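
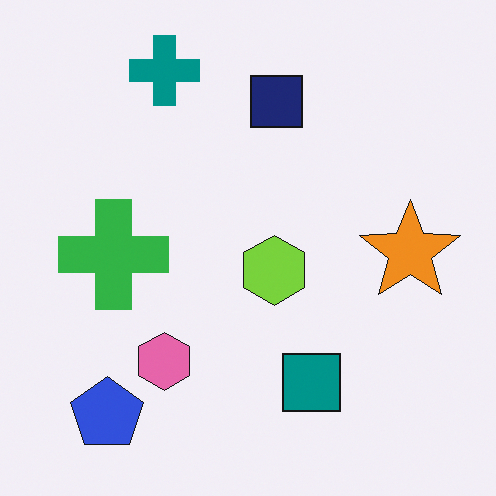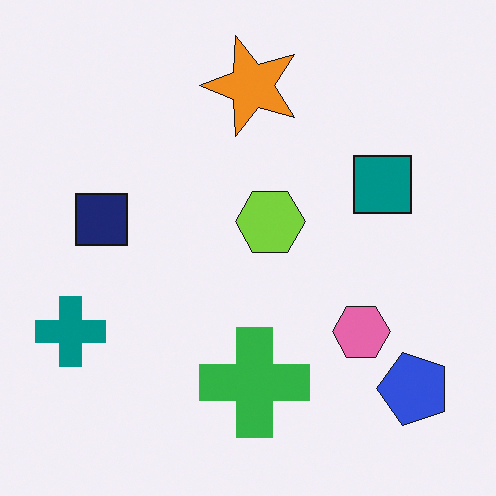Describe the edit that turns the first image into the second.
Rotated 90° counter-clockwise.

The blue pentagon sits in the bottom-left of the first image and the bottom-right of the second — consistent with a whole-image 90° counter-clockwise rotation.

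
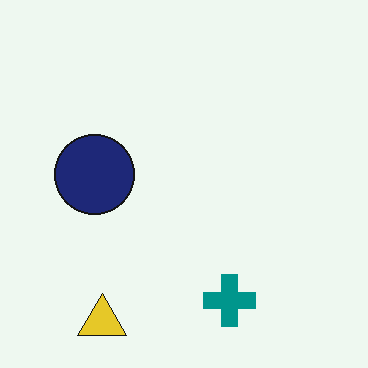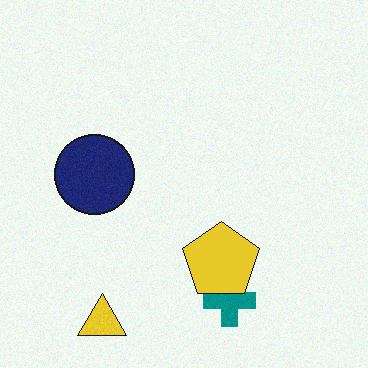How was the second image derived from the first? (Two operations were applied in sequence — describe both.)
Degraded with a light layer of grain, then overlaid with an additional yellow pentagon.

Random speckle covers the whole image, including the flat background. A yellow pentagon appears in the second image that is absent from the first.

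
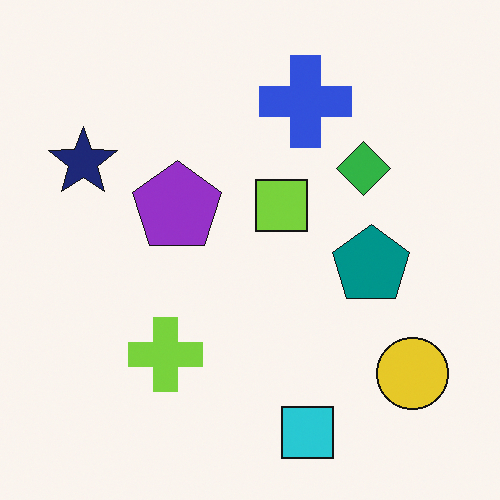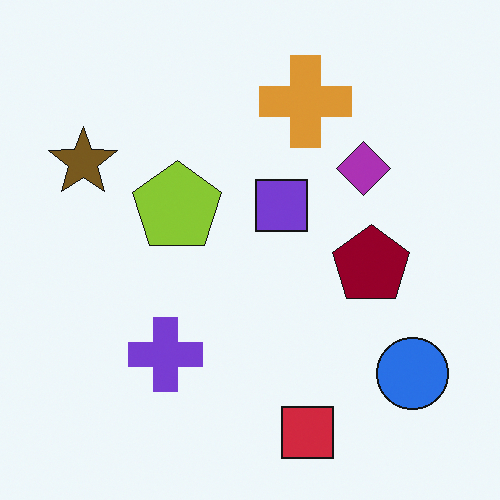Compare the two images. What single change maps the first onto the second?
The second image is the first hue-shifted by a large amount.

Every shape's color has rotated by the same amount around the hue wheel — a uniform hue shift.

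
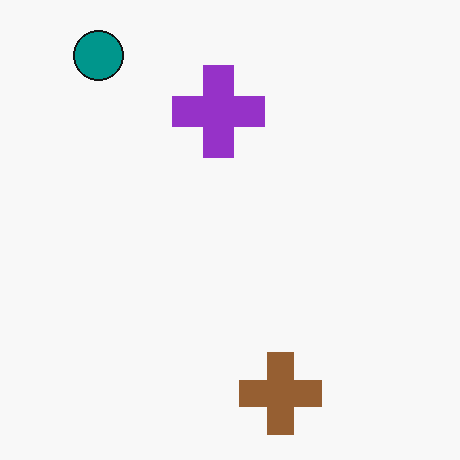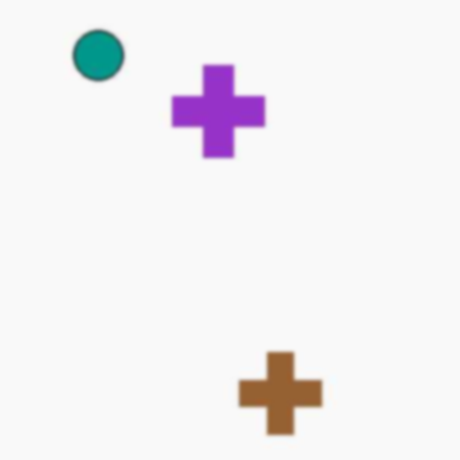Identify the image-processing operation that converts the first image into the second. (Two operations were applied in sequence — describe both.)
This is the original image given moderate JPEG compression, then given a subtle gaussian blur.

Blocky 8×8 compression artifacts appear around shape edges and the flat background shows ringing — characteristic JPEG degradation. Shape edges and outlines are uniformly softened across the whole image.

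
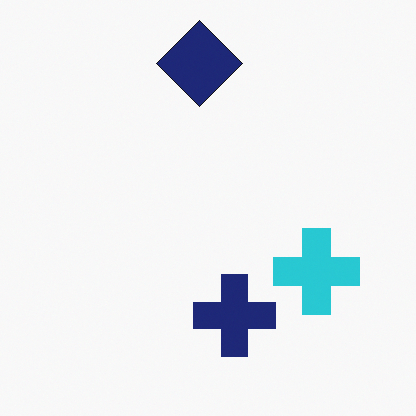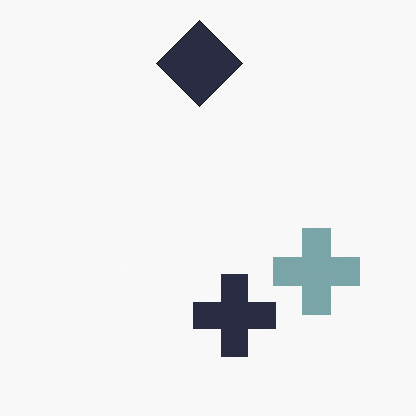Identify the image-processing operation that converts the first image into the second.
It was heavily desaturated.

All colors are more muted and greyish — a global saturation change.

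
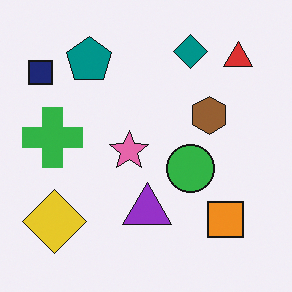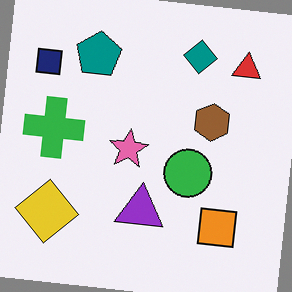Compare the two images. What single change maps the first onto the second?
This is the original image rotated clockwise by a slight angle.

Every shape is tilted by the same angle and the image corners show triangular fill wedges — a whole-image rotation by a non-right angle.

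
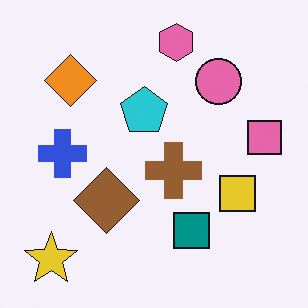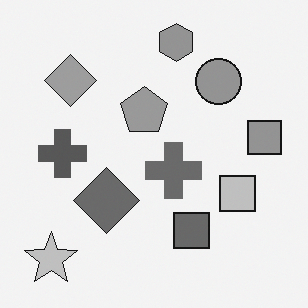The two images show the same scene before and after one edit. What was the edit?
The second image is the first converted to grayscale.

All color is removed — every shape is now a shade of grey.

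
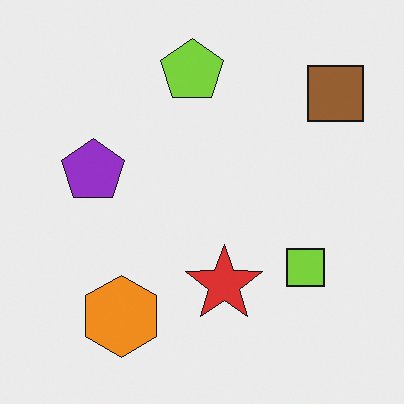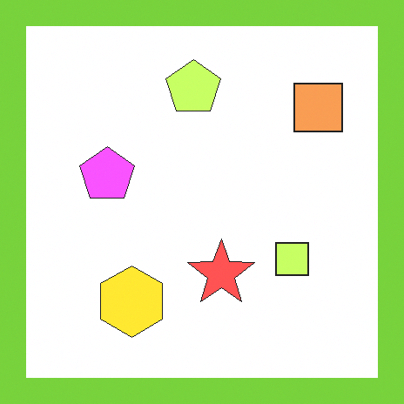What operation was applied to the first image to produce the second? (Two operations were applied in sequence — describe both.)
The image was noticeably brightened, then framed with a lime border.

Every pixel — background and shapes alike — is uniformly brightened. A solid lime frame runs around the edge of the second image, with the content slightly shrunk inside it.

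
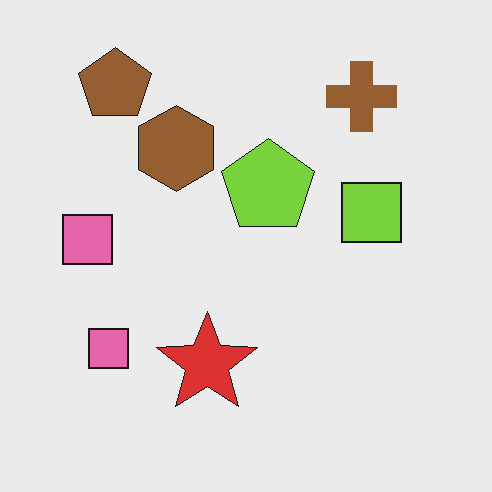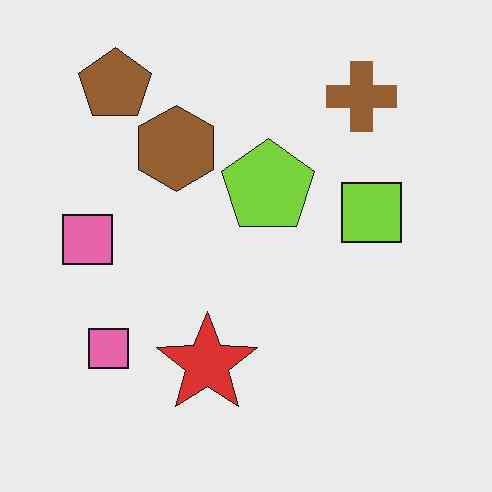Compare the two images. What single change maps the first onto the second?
The second image is the first given moderate JPEG compression.

Blocky 8×8 compression artifacts appear around shape edges and the flat background shows ringing — characteristic JPEG degradation.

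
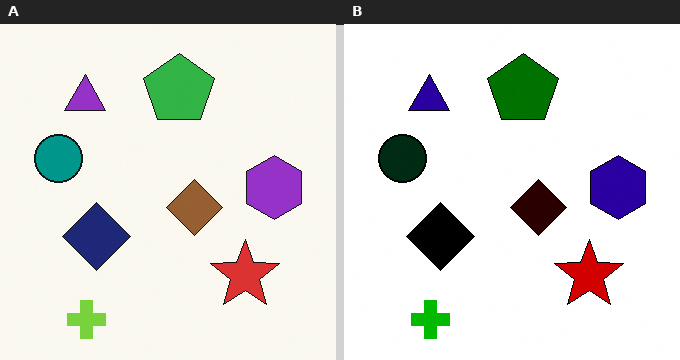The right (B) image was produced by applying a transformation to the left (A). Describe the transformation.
The transformation is: boosted in contrast.

Tones are pushed away from mid-grey across the whole image — a global contrast change.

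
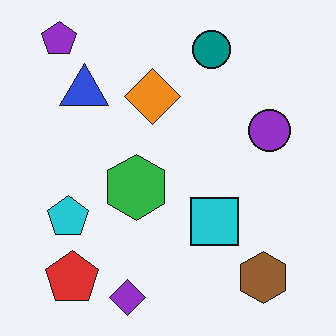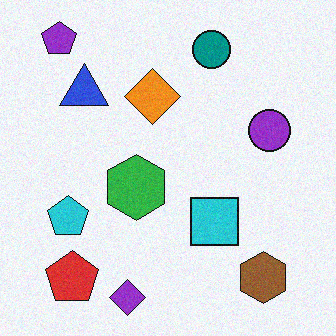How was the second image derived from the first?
Degraded with a light layer of grain.

Random speckle covers the whole image, including the flat background.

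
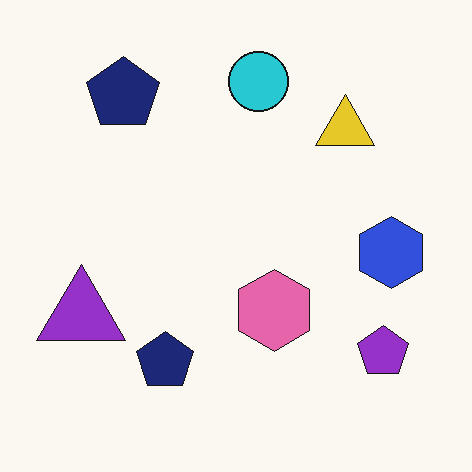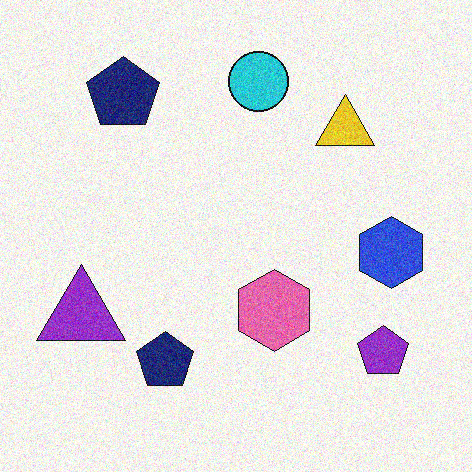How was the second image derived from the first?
It was degraded with visible gaussian noise.

Random speckle covers the whole image, including the flat background.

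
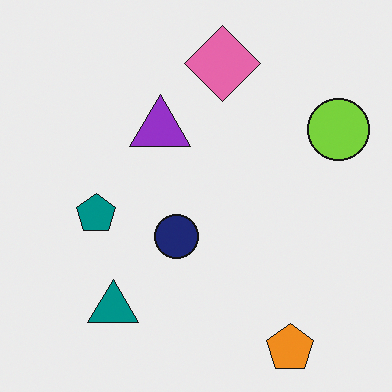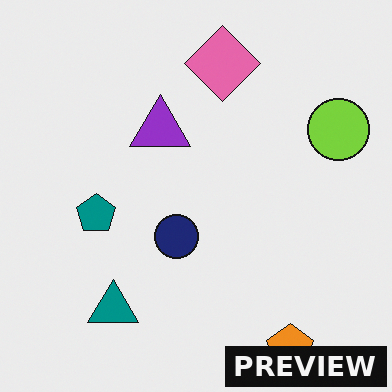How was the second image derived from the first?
It was watermarked with the text "PREVIEW" in the lower-right corner.

A dark label reading "PREVIEW" appears in the lower-right corner.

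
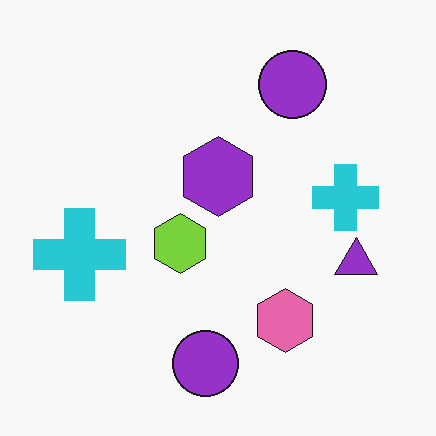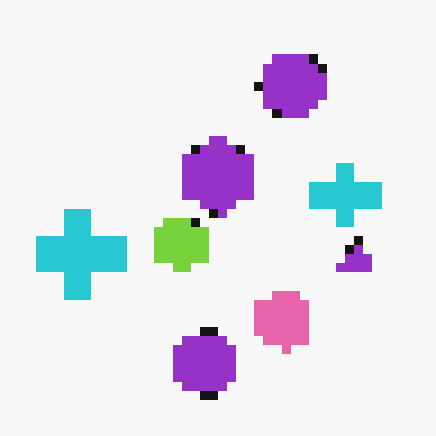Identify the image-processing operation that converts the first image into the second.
The image was coarsely pixelated.

Shapes are reduced to large square blocks; fine edges and outlines are lost — a downscale-then-upscale (mosaic) effect.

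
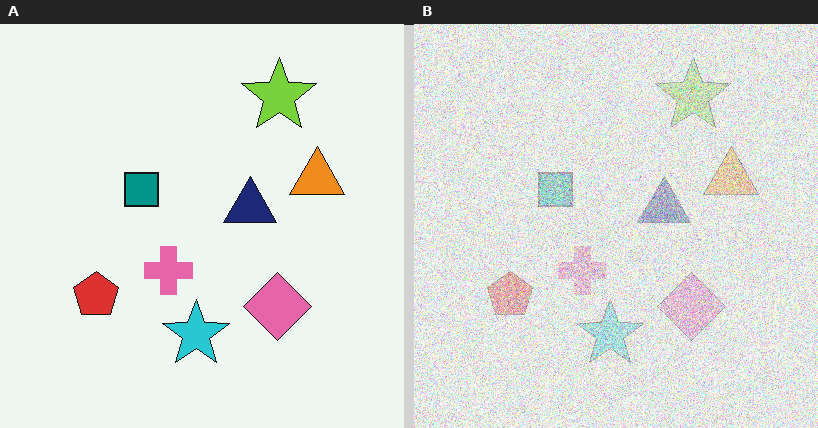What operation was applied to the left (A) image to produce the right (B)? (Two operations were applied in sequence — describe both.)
This is the original image given much lower contrast, then degraded with a thick layer of grain.

Tones are pushed toward mid-grey across the whole image — a global contrast change. Random speckle covers the whole image, including the flat background.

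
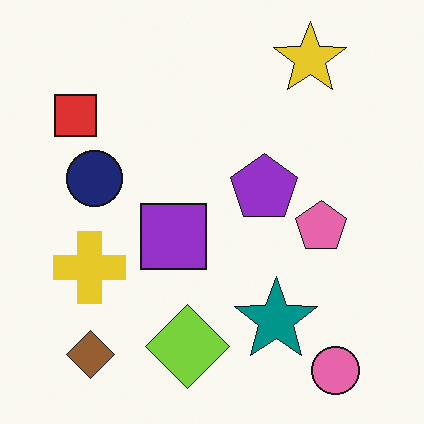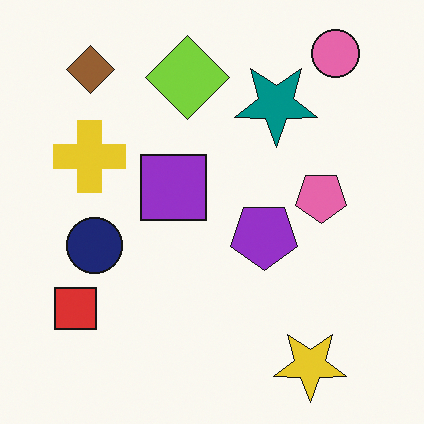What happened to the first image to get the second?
Flipped vertically (top ↔ bottom).

The pink circle is in the bottom-right of the first image and the top-right of the second — shapes on opposite sides of the horizontal midline have swapped in a mirror flip.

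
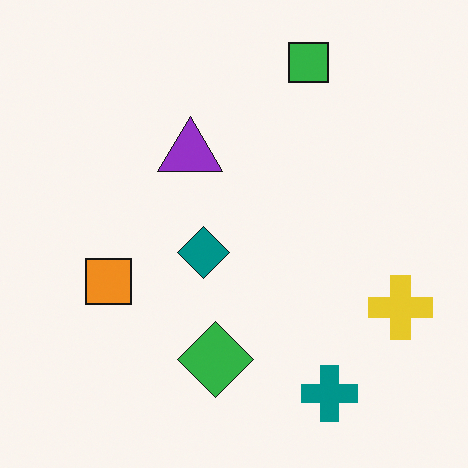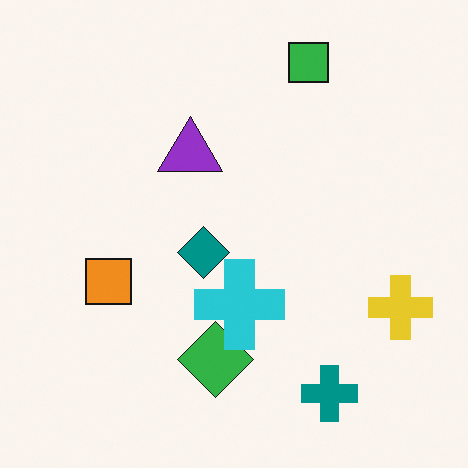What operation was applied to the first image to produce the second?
The image was overlaid with an additional cyan cross.

A cyan cross appears in the second image that is absent from the first.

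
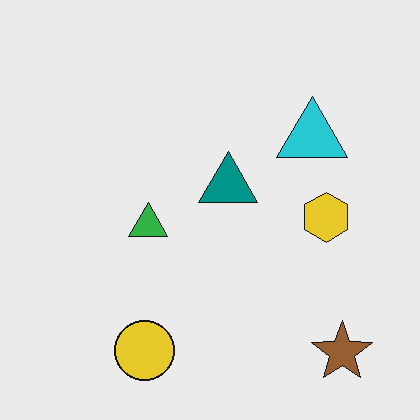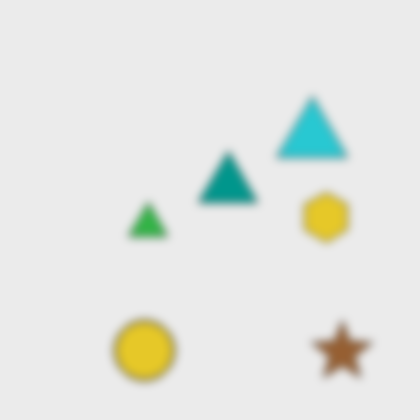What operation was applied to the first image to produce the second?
This is the original image noticeably gaussian-blurred.

Shape edges and outlines are uniformly softened across the whole image.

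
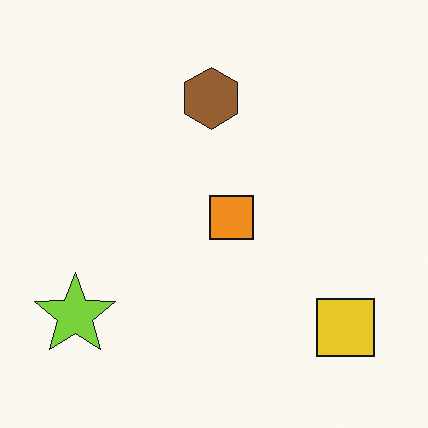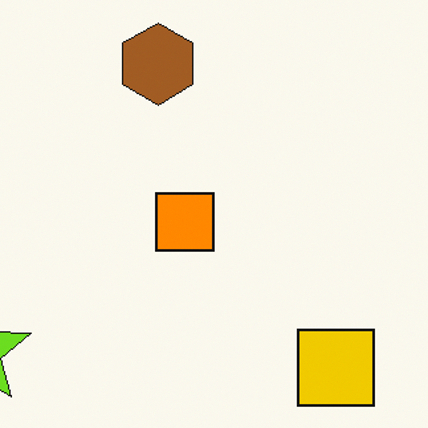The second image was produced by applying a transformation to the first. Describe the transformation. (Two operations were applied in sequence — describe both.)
The image was slightly oversaturated, then cropped slightly and scaled back up.

All colors are more vivid — a global saturation change. The visible shapes are larger and the field of view is narrower; shapes near the original edges may be partly or wholly outside the frame — a crop-and-rescale.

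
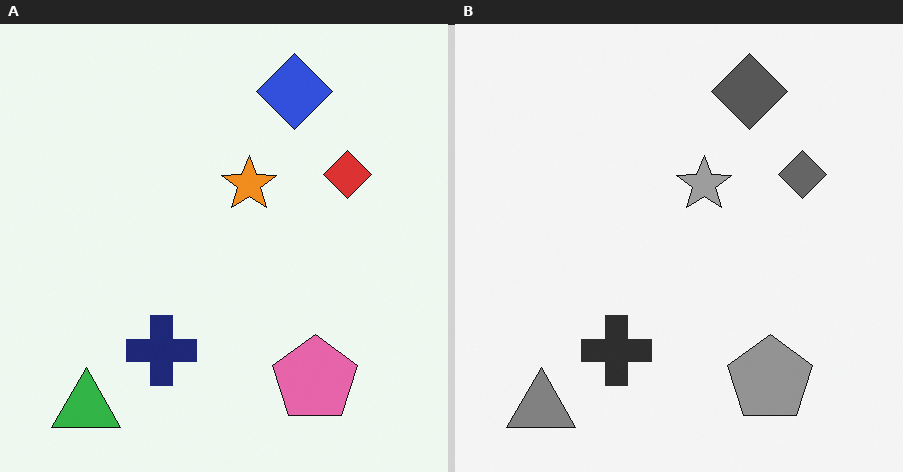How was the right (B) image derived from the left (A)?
This is the original image converted to grayscale.

All color is removed — every shape is now a shade of grey.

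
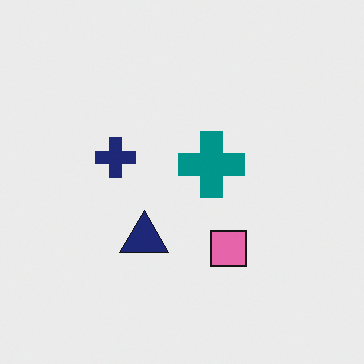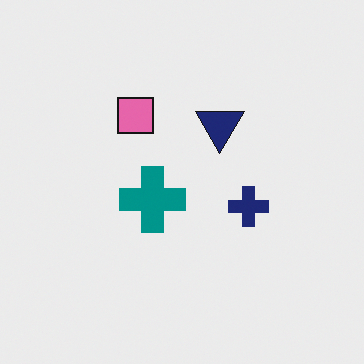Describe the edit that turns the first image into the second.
This is the original image rotated 180°.

The pink square sits in the bottom of the first image and the top of the second — consistent with a whole-image 180° rotation.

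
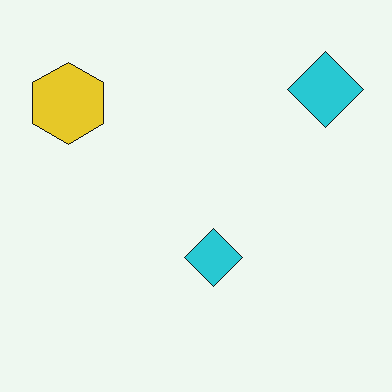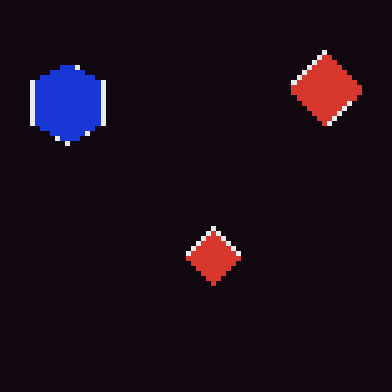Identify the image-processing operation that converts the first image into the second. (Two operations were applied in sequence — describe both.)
This is the original image lightly pixelated (a mild mosaic effect), then color-inverted (negative).

Shapes are reduced to large square blocks; fine edges and outlines are lost — a downscale-then-upscale (mosaic) effect. The light background has become dark and every shape's color is its complement — a photographic negative.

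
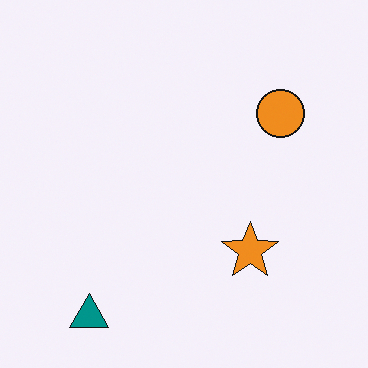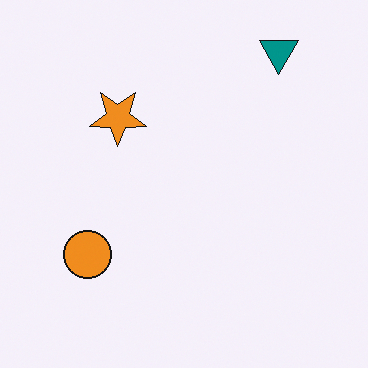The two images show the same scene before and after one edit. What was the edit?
This is the original image rotated 180°.

The teal triangle sits in the bottom-left of the first image and the top-right of the second — consistent with a whole-image 180° rotation.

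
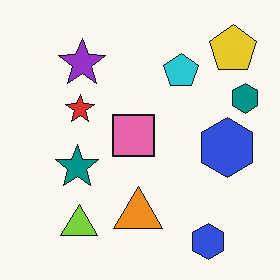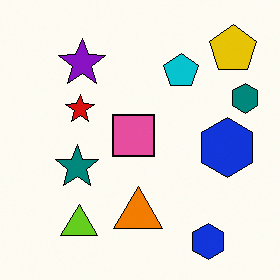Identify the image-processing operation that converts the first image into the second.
The second image is the first given slightly increased contrast.

Tones are pushed away from mid-grey across the whole image — a global contrast change.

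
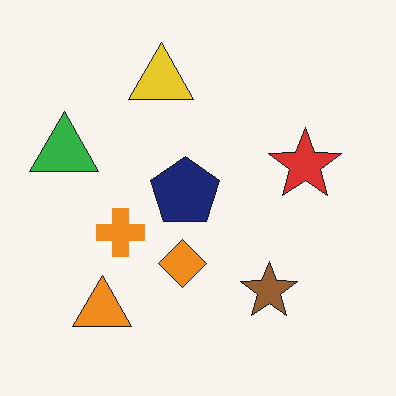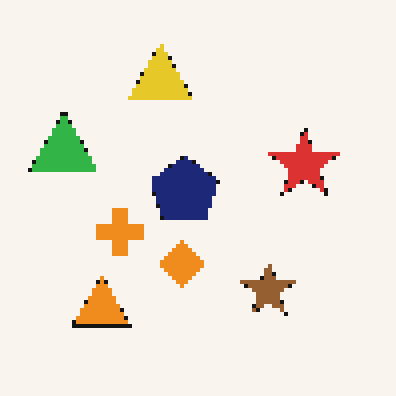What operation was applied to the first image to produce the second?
It was lightly pixelated (a mild mosaic effect).

Shapes are reduced to large square blocks; fine edges and outlines are lost — a downscale-then-upscale (mosaic) effect.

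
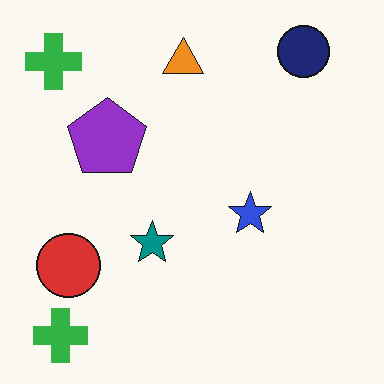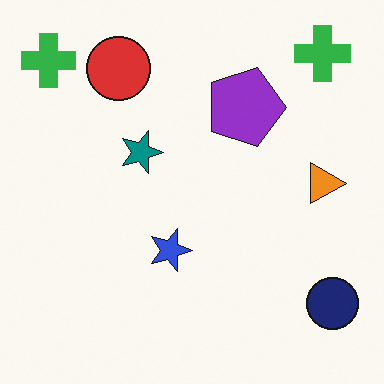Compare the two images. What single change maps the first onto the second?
The second image is the first rotated 90° clockwise.

The navy circle sits in the top-right of the first image and the bottom-right of the second — consistent with a whole-image 90° clockwise rotation.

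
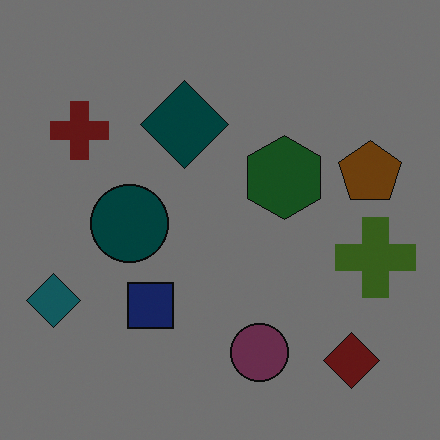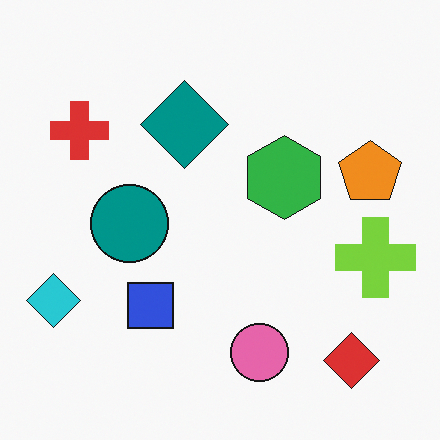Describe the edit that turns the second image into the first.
This is the original image noticeably darkened.

Every pixel — background and shapes alike — is uniformly darkened.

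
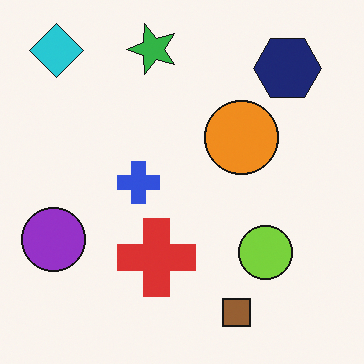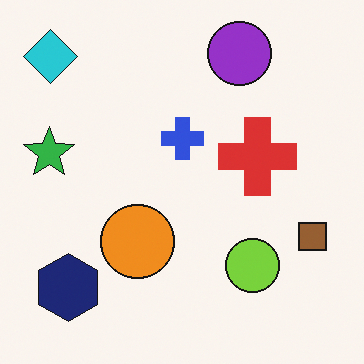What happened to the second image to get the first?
The image was transposed (reflected across the top-left ↔ bottom-right diagonal).

Shapes have swapped their row and column positions — what was in the top-right is now in the bottom-left — a diagonal reflection.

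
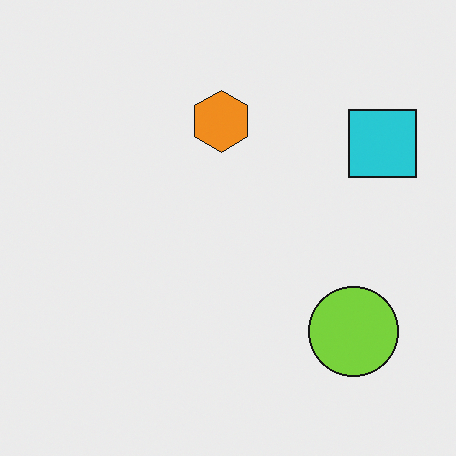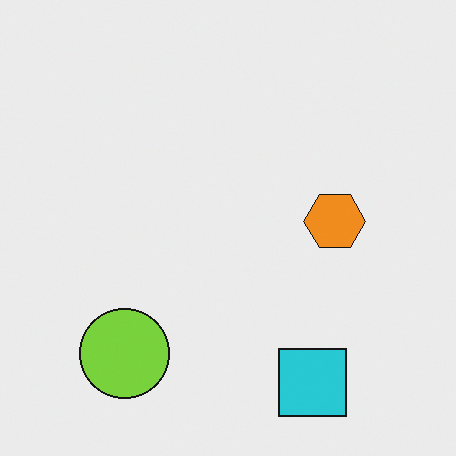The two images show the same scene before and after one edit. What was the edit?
The second image is the first rotated 90° clockwise.

The cyan square sits in the top-right of the first image and the bottom-right of the second — consistent with a whole-image 90° clockwise rotation.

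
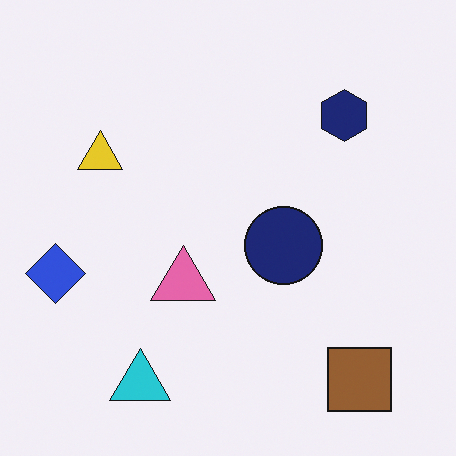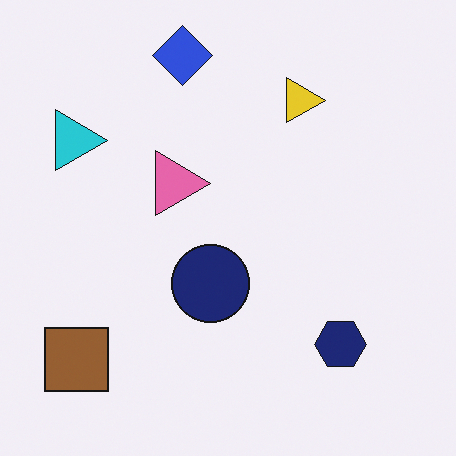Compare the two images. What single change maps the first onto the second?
This is the original image rotated 90° clockwise.

The brown square sits in the bottom-right of the first image and the bottom-left of the second — consistent with a whole-image 90° clockwise rotation.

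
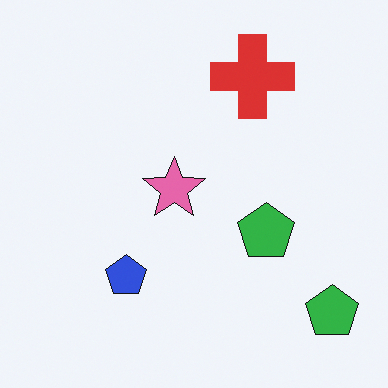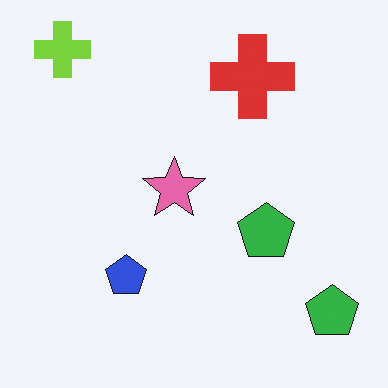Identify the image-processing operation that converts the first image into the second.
The transformation is: overlaid with an additional lime cross.

A lime cross appears in the second image that is absent from the first.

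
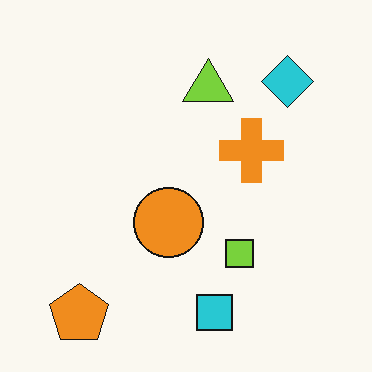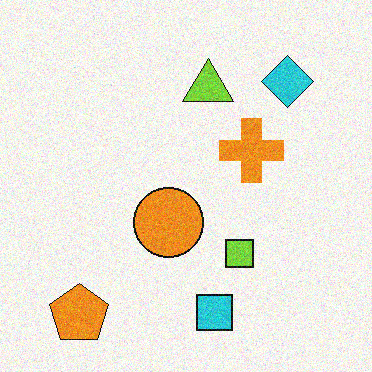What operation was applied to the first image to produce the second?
It was degraded with visible gaussian noise.

Random speckle covers the whole image, including the flat background.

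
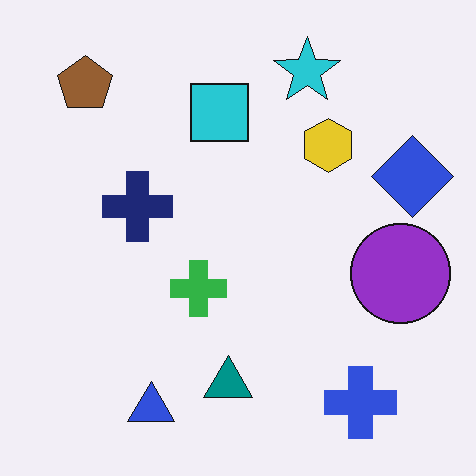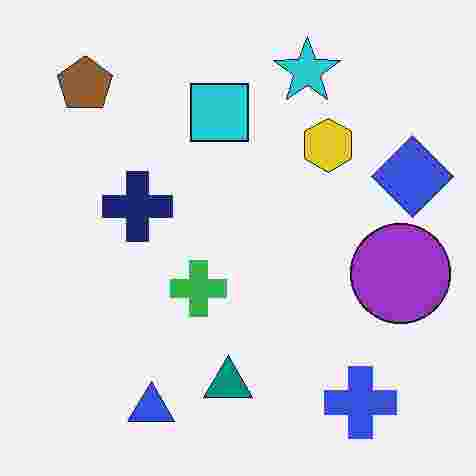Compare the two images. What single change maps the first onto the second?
This is the original image degraded with heavy JPEG compression.

Blocky 8×8 compression artifacts appear around shape edges and the flat background shows ringing — characteristic JPEG degradation.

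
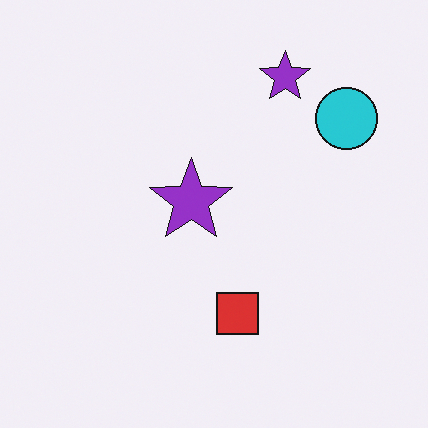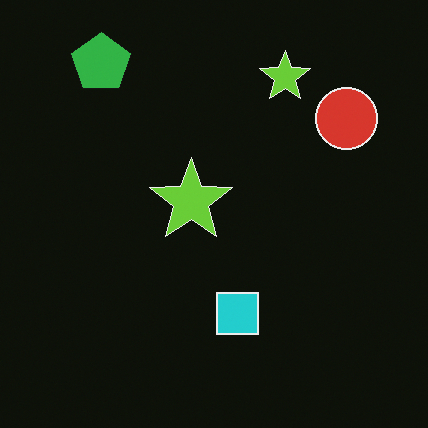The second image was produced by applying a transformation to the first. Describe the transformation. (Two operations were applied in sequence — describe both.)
This is the original image color-inverted (negative), then overlaid with an additional green pentagon.

The light background has become dark and every shape's color is its complement — a photographic negative. A green pentagon appears in the second image that is absent from the first.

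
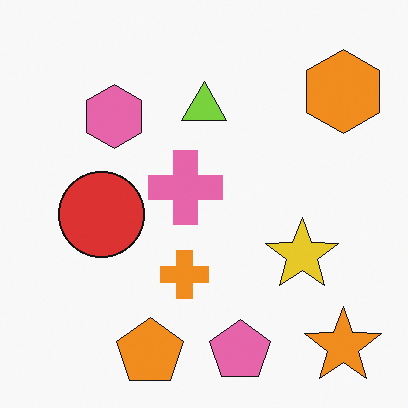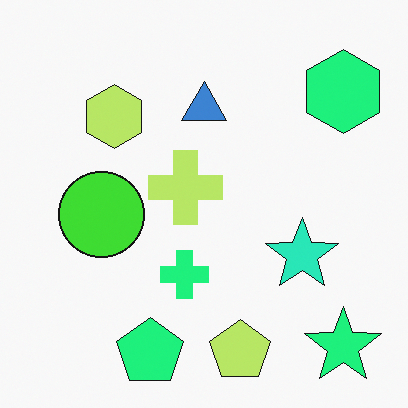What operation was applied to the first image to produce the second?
The second image is the first hue-shifted noticeably.

Every shape's color has rotated by the same amount around the hue wheel — a uniform hue shift.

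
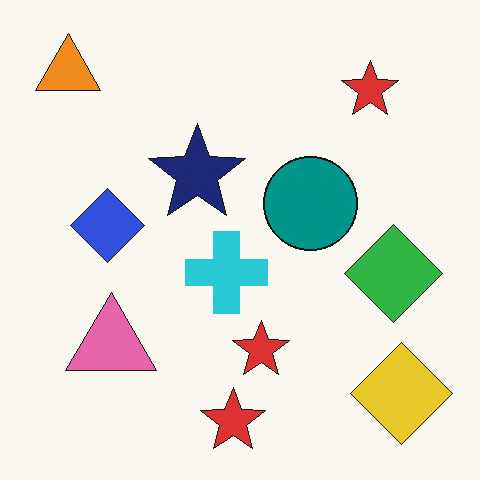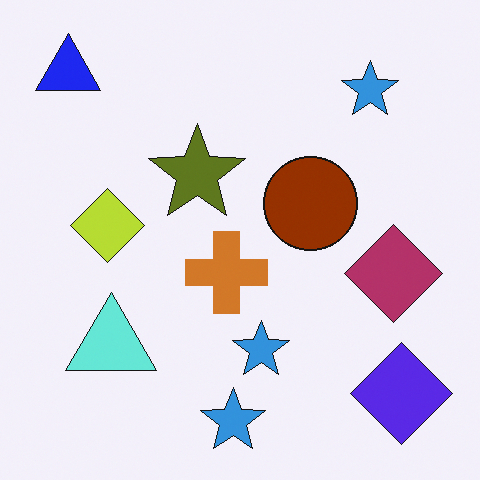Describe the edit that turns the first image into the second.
The image was hue-shifted by a large amount.

Every shape's color has rotated by the same amount around the hue wheel — a uniform hue shift.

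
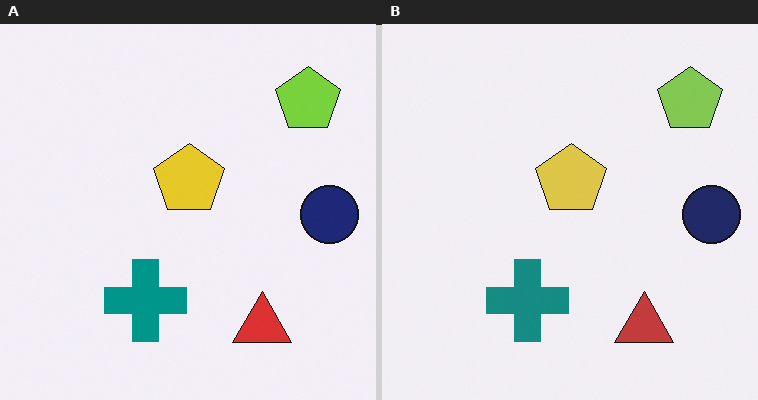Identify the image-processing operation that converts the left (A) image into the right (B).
The image was slightly desaturated.

All colors are more muted and greyish — a global saturation change.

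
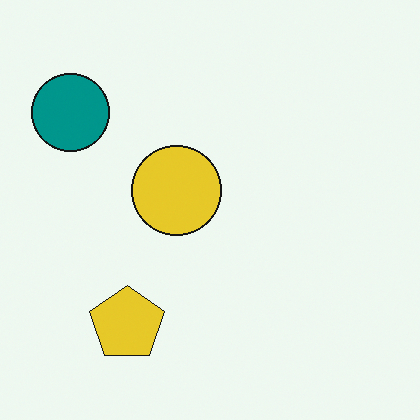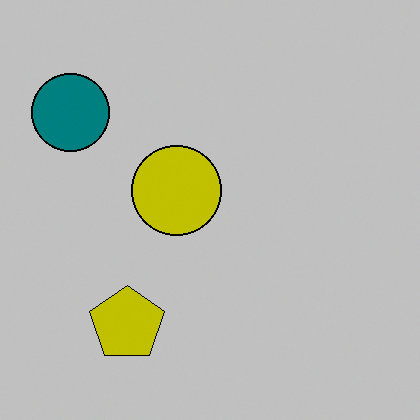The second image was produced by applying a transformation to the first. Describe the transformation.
The transformation is: aggressively posterized.

Each flat color has snapped to a coarser quantized level — most visibly, the near-white background has dropped to a flat grey.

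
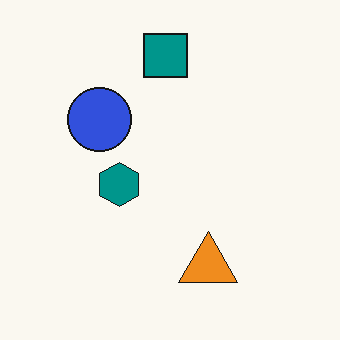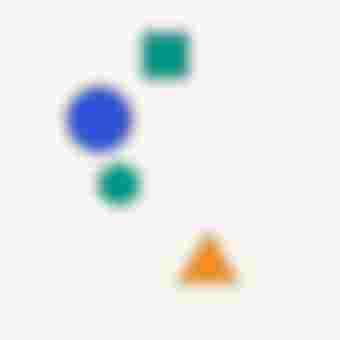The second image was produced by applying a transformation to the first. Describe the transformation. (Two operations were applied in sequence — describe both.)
It was heavily blurred, then degraded with heavy JPEG compression.

Shape edges and outlines are uniformly softened across the whole image. Blocky 8×8 compression artifacts appear around shape edges and the flat background shows ringing — characteristic JPEG degradation.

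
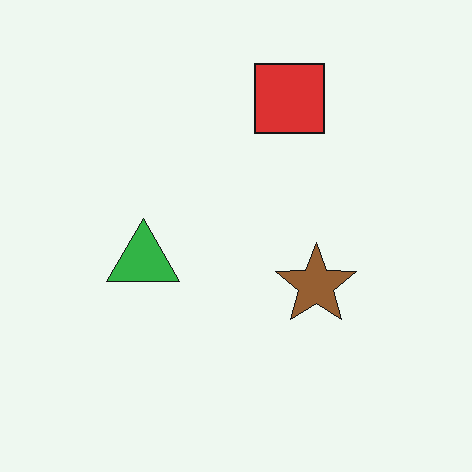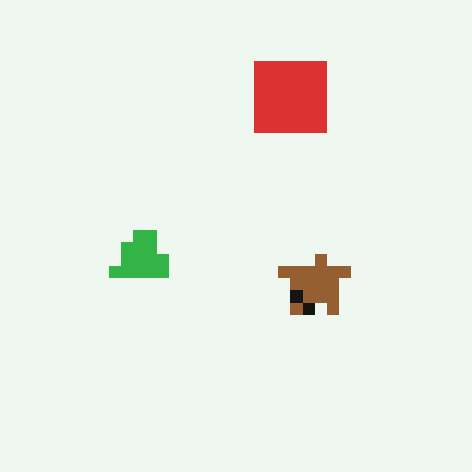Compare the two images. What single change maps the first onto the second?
Coarsely pixelated.

Shapes are reduced to large square blocks; fine edges and outlines are lost — a downscale-then-upscale (mosaic) effect.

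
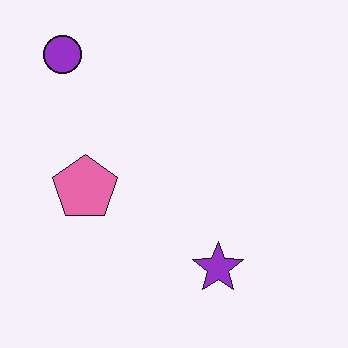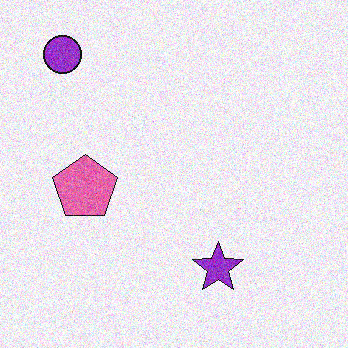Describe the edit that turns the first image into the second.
Degraded with visible gaussian noise.

Random speckle covers the whole image, including the flat background.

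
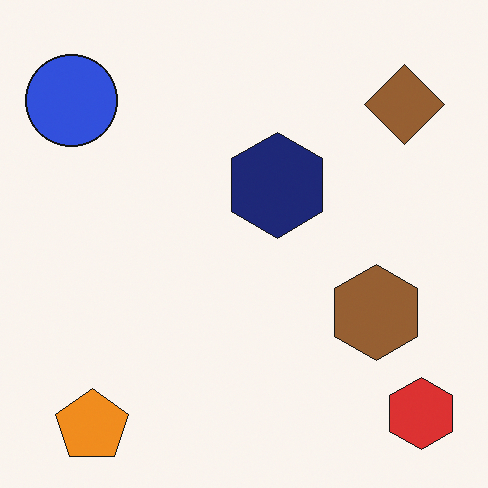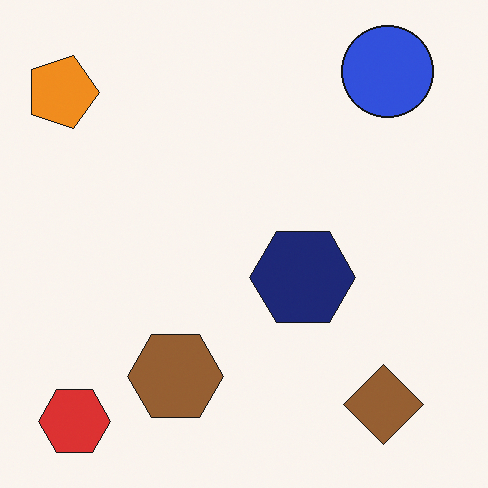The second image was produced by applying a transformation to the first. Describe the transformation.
This is the original image rotated 90° clockwise.

The red hexagon sits in the bottom-right of the first image and the bottom-left of the second — consistent with a whole-image 90° clockwise rotation.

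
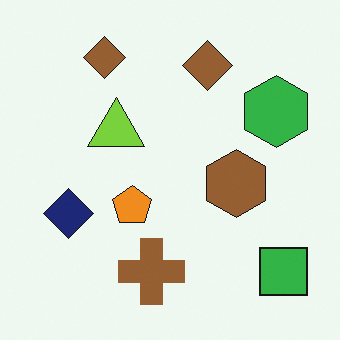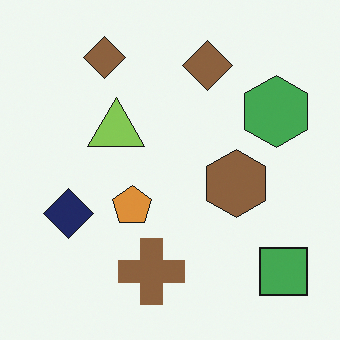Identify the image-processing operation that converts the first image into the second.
Slightly desaturated.

All colors are more muted and greyish — a global saturation change.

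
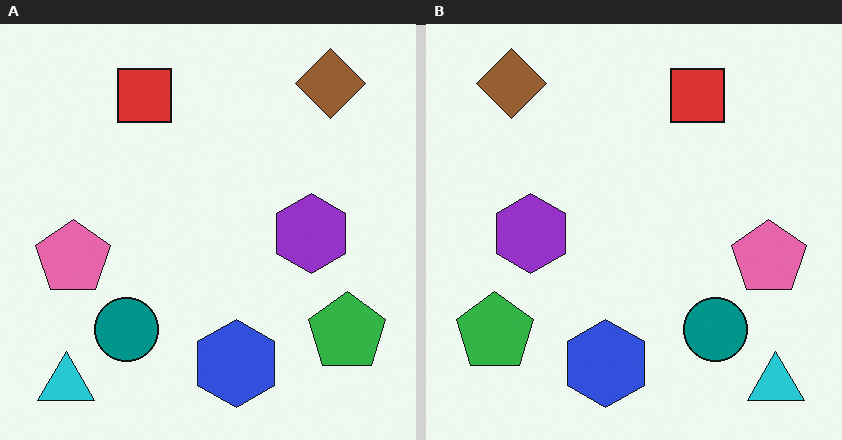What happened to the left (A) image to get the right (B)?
It was flipped horizontally (left ↔ right).

The cyan triangle is in the bottom-left of the left (A) image and the bottom-right of the right (B) — shapes on opposite sides of the vertical midline have swapped in a mirror flip.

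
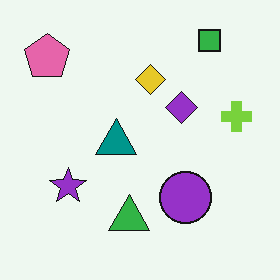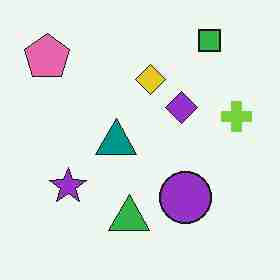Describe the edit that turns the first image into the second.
It was heavily JPEG-compressed with obvious blocking artifacts.

Blocky 8×8 compression artifacts appear around shape edges and the flat background shows ringing — characteristic JPEG degradation.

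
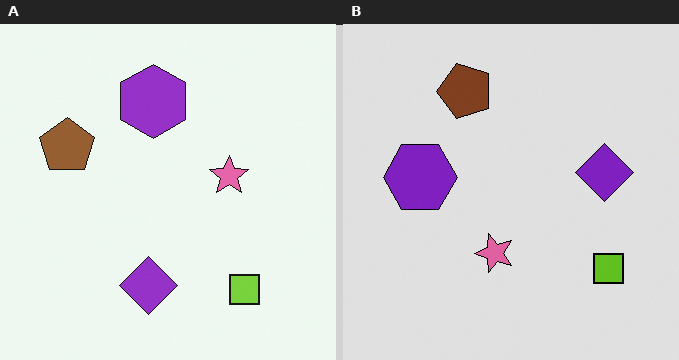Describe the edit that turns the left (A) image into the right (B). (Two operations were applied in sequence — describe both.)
The transformation is: transposed (reflected across the top-left ↔ bottom-right diagonal), then posterized to a reduced palette.

Shapes have swapped their row and column positions — what was in the top-right is now in the bottom-left — a diagonal reflection. Each flat color has snapped to a coarser quantized level — most visibly, the near-white background has dropped to a flat grey.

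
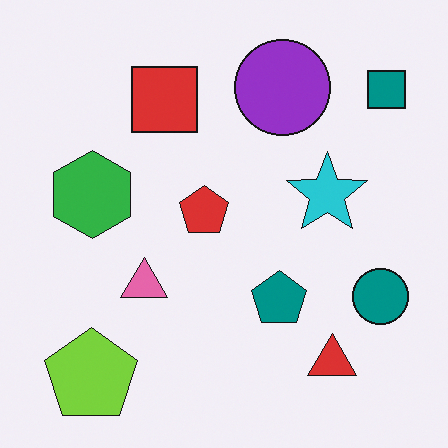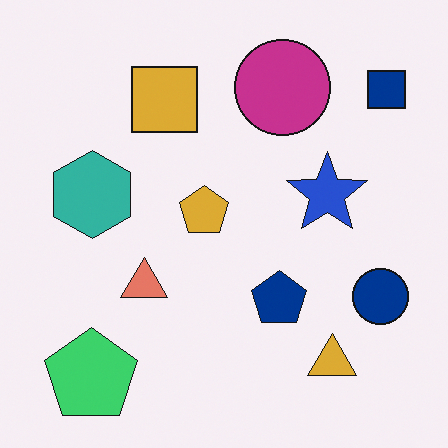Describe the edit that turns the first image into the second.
It was hue-shifted by a small amount.

Every shape's color has rotated by the same amount around the hue wheel — a uniform hue shift.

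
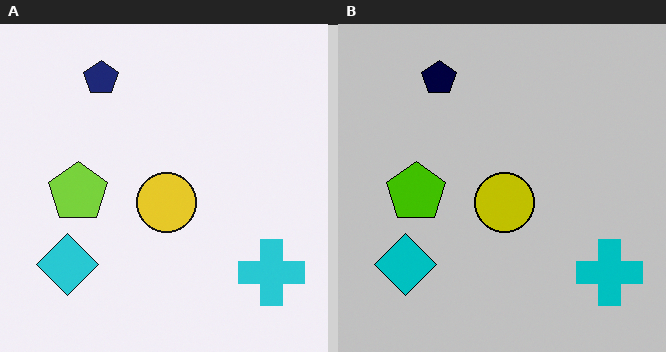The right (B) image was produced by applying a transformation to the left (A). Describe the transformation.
This is the original image heavily posterized to just a handful of flat colors.

Each flat color has snapped to a coarser quantized level — most visibly, the near-white background has dropped to a flat grey.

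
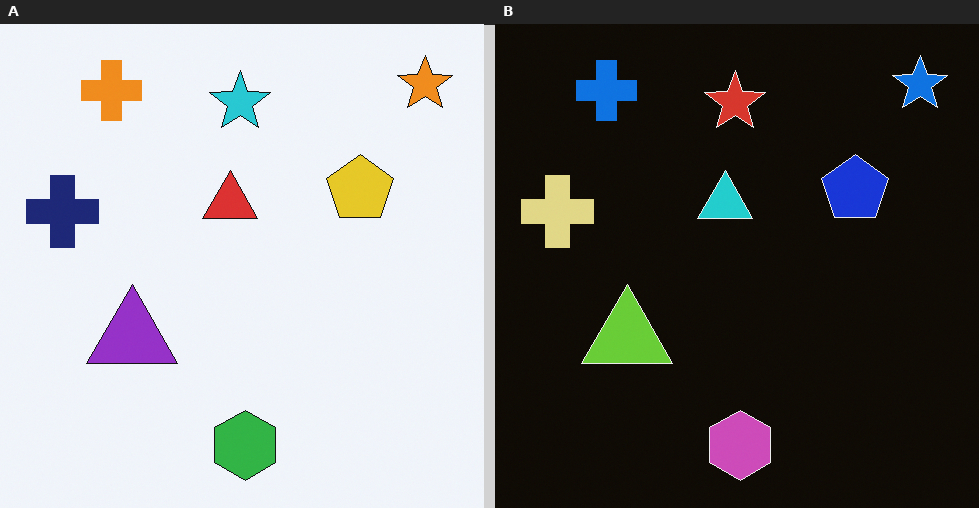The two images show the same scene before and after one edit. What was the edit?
The right (B) image is the left (A) color-inverted (negative).

The light background has become dark and every shape's color is its complement — a photographic negative.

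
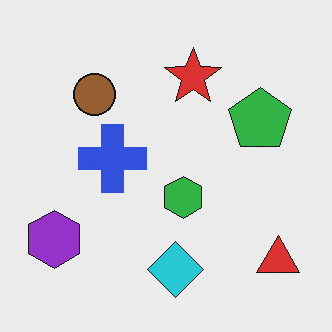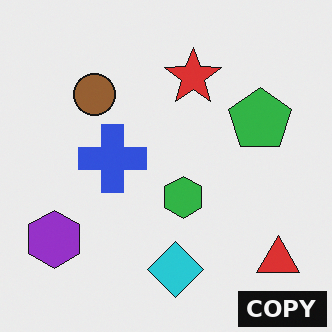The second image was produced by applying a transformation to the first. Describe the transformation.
It was watermarked with the text "COPY" in the lower-right corner.

A dark label reading "COPY" appears in the lower-right corner.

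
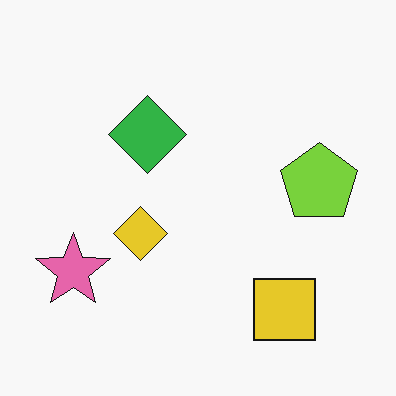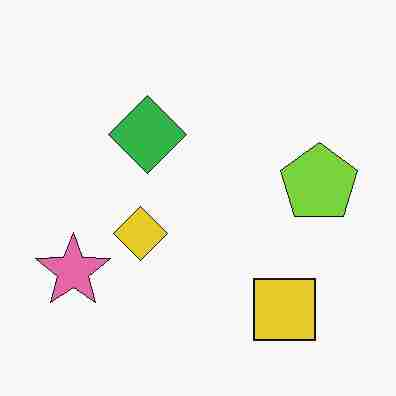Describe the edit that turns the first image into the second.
This is the original image degraded with heavy JPEG compression.

Blocky 8×8 compression artifacts appear around shape edges and the flat background shows ringing — characteristic JPEG degradation.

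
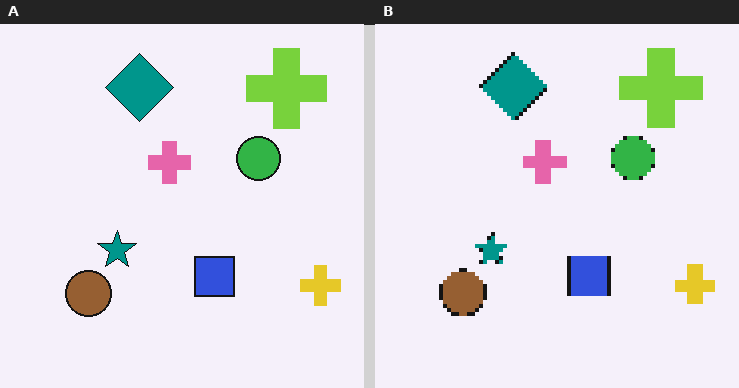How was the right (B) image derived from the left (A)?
The transformation is: lightly pixelated (a mild mosaic effect).

Shapes are reduced to large square blocks; fine edges and outlines are lost — a downscale-then-upscale (mosaic) effect.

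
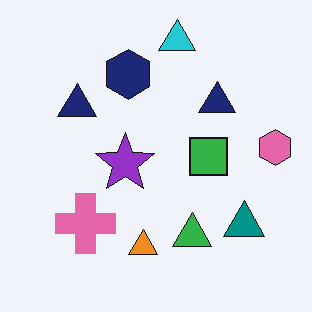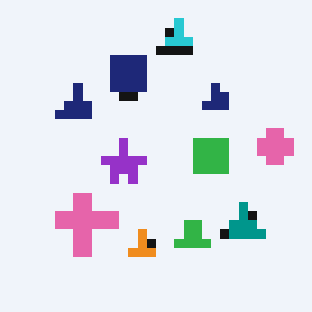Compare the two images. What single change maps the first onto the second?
Coarsely pixelated.

Shapes are reduced to large square blocks; fine edges and outlines are lost — a downscale-then-upscale (mosaic) effect.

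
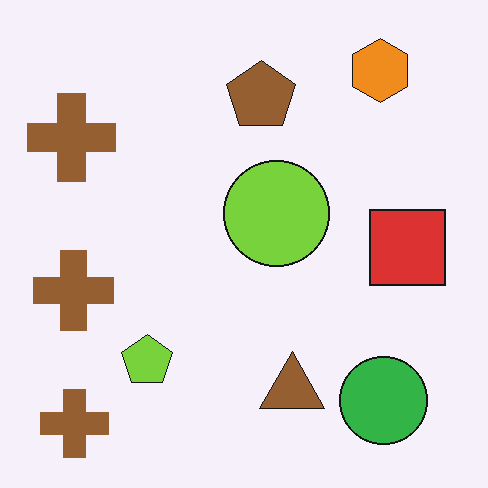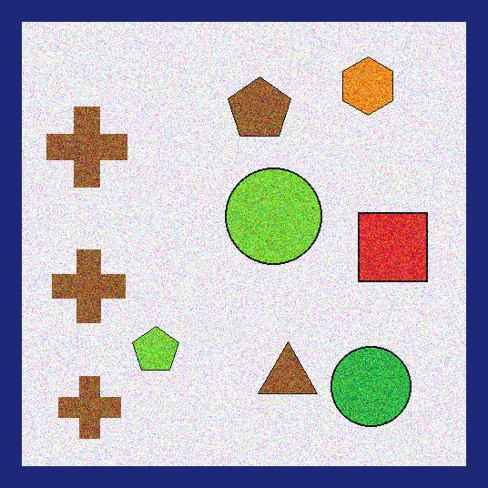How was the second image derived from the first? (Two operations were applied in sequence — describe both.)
The image was degraded with strong gaussian noise, then framed with a navy border.

Random speckle covers the whole image, including the flat background. A solid navy frame runs around the edge of the second image, with the content slightly shrunk inside it.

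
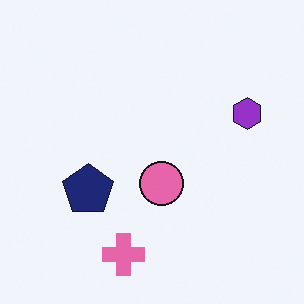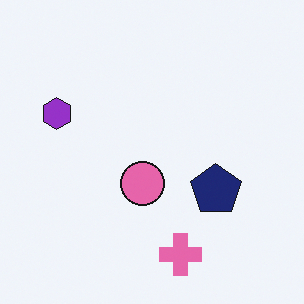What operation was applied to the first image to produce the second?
This is the original image flipped horizontally (left ↔ right).

The purple hexagon is in the right of the first image and the left of the second — shapes on opposite sides of the vertical midline have swapped in a mirror flip.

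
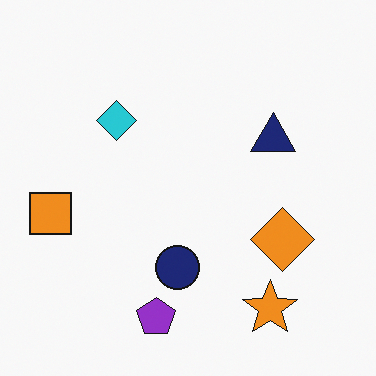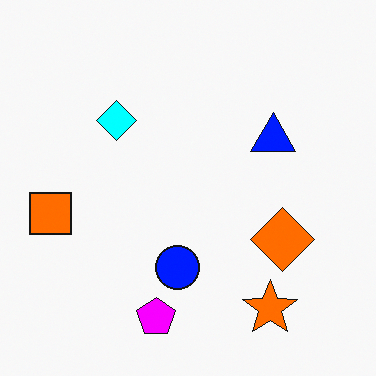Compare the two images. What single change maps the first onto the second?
The image was made much more vivid (saturation change).

All colors are more vivid — a global saturation change.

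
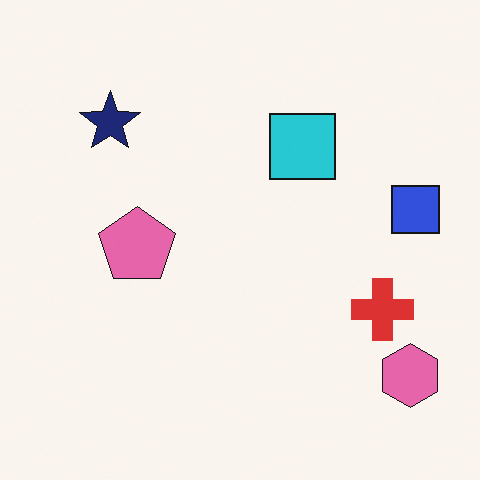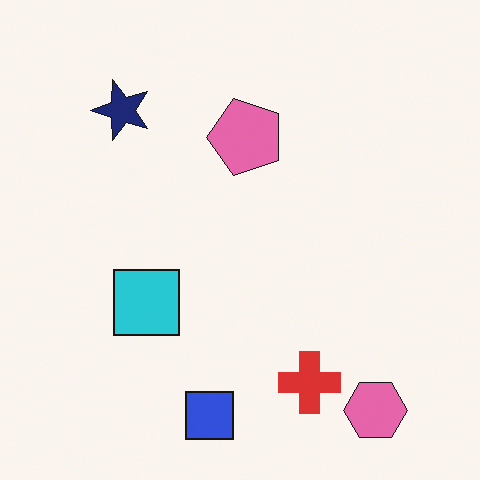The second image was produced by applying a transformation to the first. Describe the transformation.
Transposed (reflected across the top-left ↔ bottom-right diagonal).

Shapes have swapped their row and column positions — what was in the top-right is now in the bottom-left — a diagonal reflection.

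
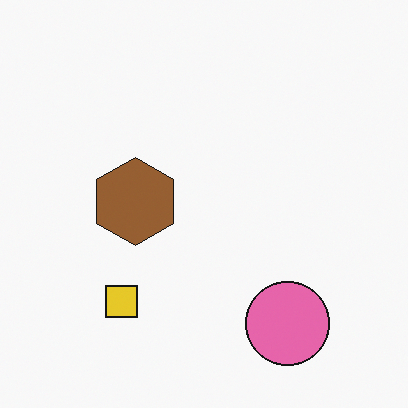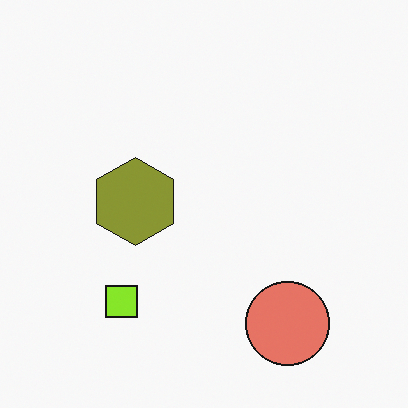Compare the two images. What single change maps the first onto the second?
Hue-shifted slightly.

Every shape's color has rotated by the same amount around the hue wheel — a uniform hue shift.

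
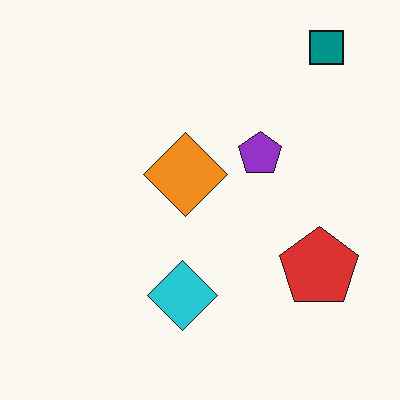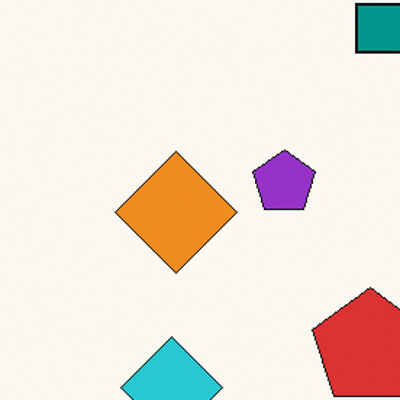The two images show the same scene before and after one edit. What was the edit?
This is the original image cropped slightly and scaled back up.

The visible shapes are larger and the field of view is narrower; shapes near the original edges may be partly or wholly outside the frame — a crop-and-rescale.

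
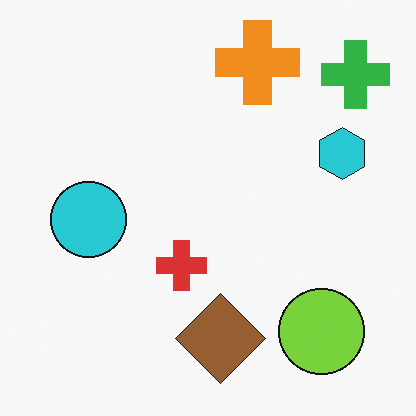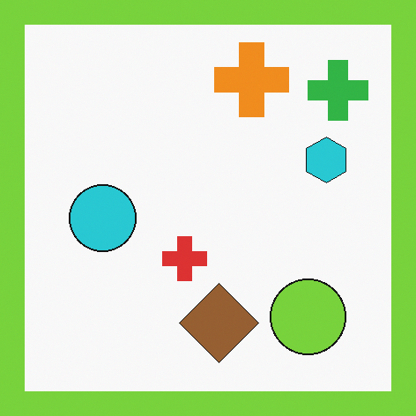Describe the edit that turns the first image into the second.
The second image is the first framed with a lime border.

A solid lime frame runs around the edge of the second image, with the content slightly shrunk inside it.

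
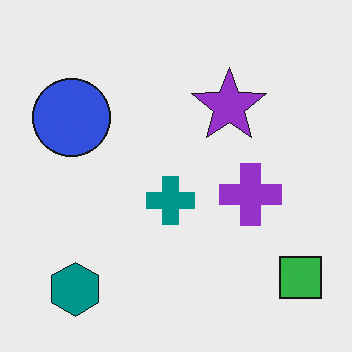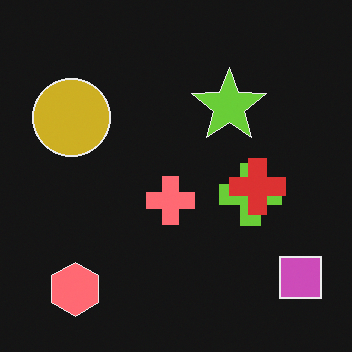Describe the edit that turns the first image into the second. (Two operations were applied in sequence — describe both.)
The second image is the first color-inverted (negative), then overlaid with an additional red cross.

The light background has become dark and every shape's color is its complement — a photographic negative. A red cross appears in the second image that is absent from the first.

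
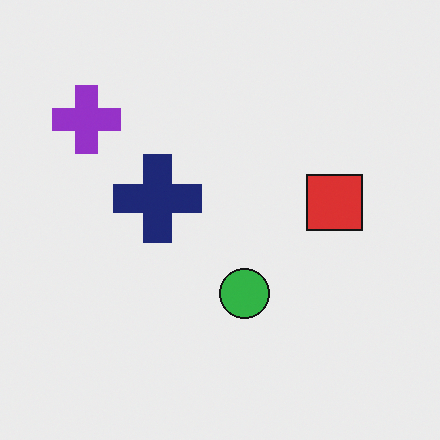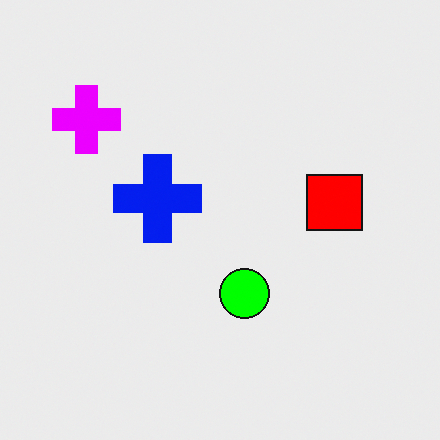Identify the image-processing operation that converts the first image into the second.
This is the original image heavily oversaturated.

All colors are more vivid — a global saturation change.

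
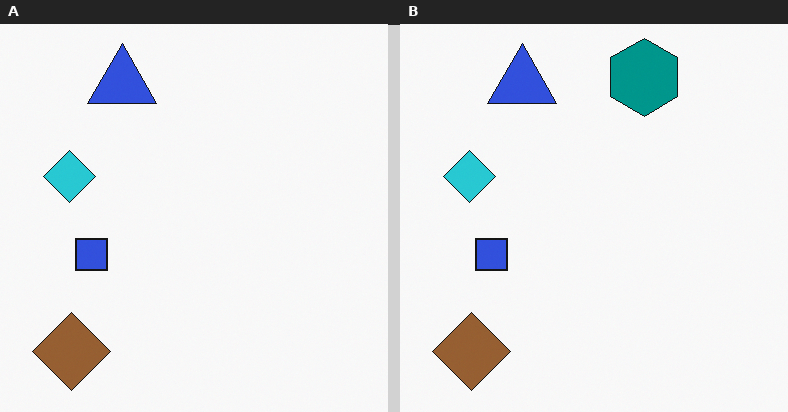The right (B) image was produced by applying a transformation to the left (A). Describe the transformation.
The image was overlaid with an additional teal hexagon.

A teal hexagon appears in the right (B) image that is absent from the left (A).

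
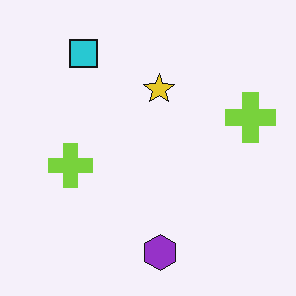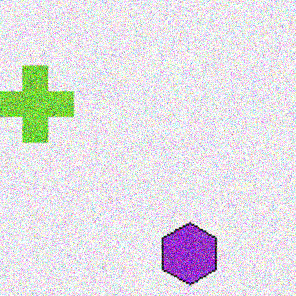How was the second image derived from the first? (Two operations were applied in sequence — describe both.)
This is the original image cropped tightly and scaled back up, then degraded with a thick layer of grain.

The visible shapes are larger and the field of view is narrower; shapes near the original edges may be partly or wholly outside the frame — a crop-and-rescale. Random speckle covers the whole image, including the flat background.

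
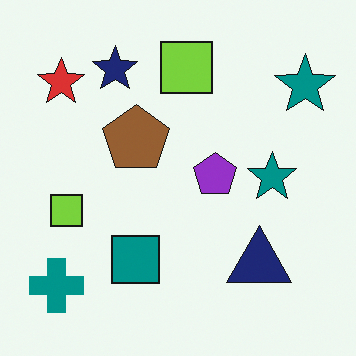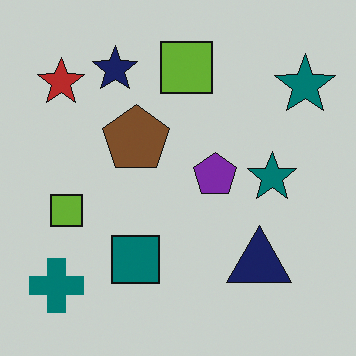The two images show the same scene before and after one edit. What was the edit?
This is the original image slightly darkened.

Every pixel — background and shapes alike — is uniformly darkened.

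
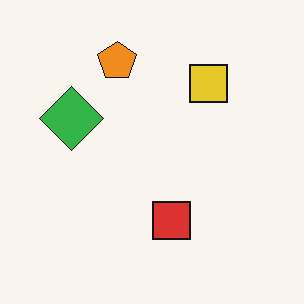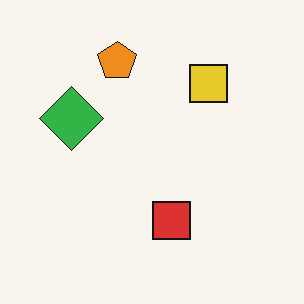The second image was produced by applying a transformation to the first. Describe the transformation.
Given moderate JPEG compression.

Blocky 8×8 compression artifacts appear around shape edges and the flat background shows ringing — characteristic JPEG degradation.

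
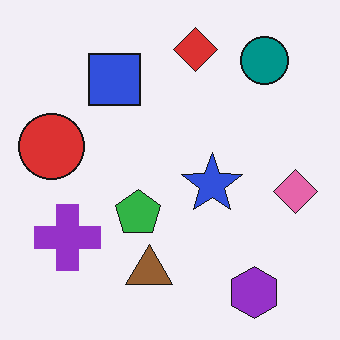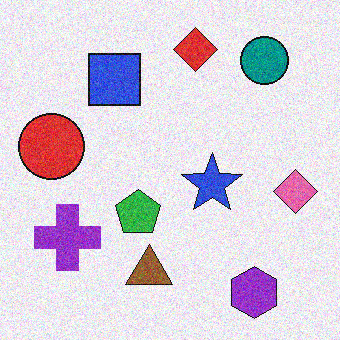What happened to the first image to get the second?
The second image is the first degraded with visible gaussian noise.

Random speckle covers the whole image, including the flat background.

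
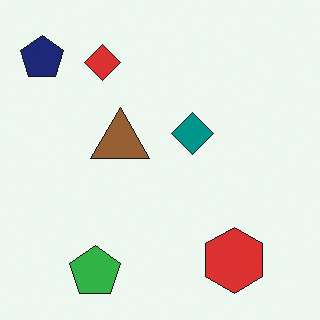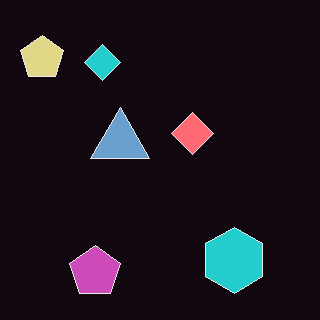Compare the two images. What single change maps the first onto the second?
This is the original image color-inverted (negative).

The light background has become dark and every shape's color is its complement — a photographic negative.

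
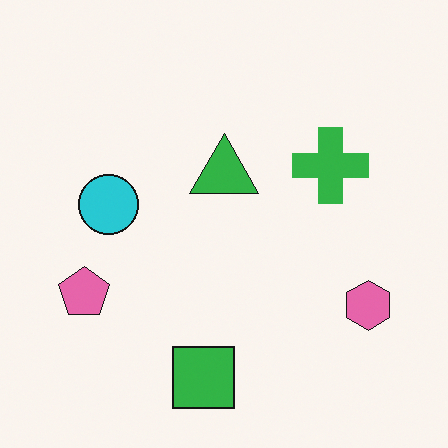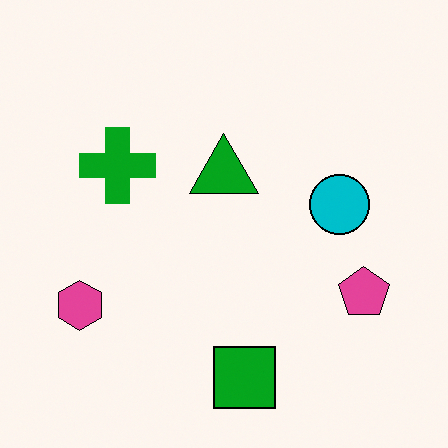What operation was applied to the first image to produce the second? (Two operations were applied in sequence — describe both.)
The transformation is: flipped horizontally (left ↔ right), then given slightly increased contrast.

The pink hexagon is in the bottom-right of the first image and the bottom-left of the second — shapes on opposite sides of the vertical midline have swapped in a mirror flip. Tones are pushed away from mid-grey across the whole image — a global contrast change.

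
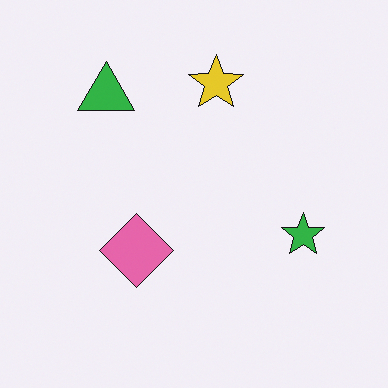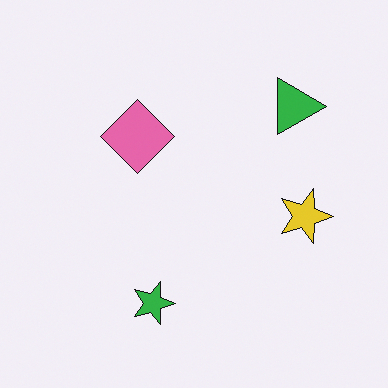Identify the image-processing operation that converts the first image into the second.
The second image is the first rotated 90° clockwise.

The green triangle sits in the top-left of the first image and the top-right of the second — consistent with a whole-image 90° clockwise rotation.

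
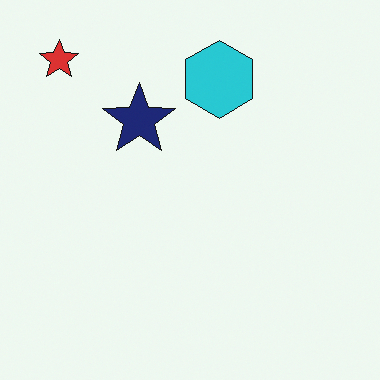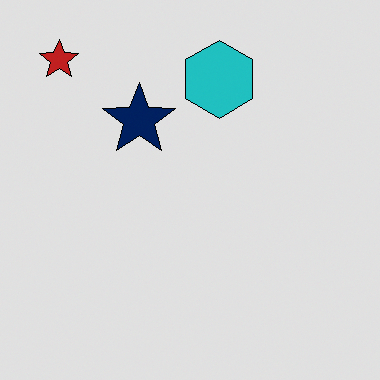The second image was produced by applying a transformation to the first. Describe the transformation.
This is the original image posterized to a reduced palette.

Each flat color has snapped to a coarser quantized level — most visibly, the near-white background has dropped to a flat grey.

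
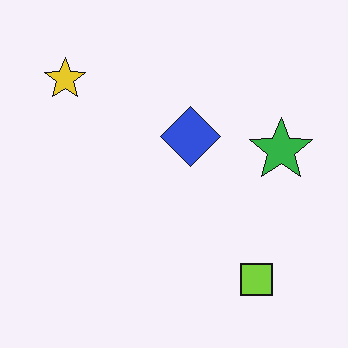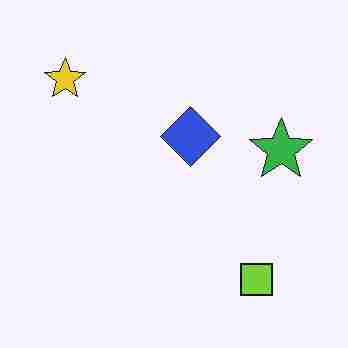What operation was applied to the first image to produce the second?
The image was heavily JPEG-compressed with obvious blocking artifacts.

Blocky 8×8 compression artifacts appear around shape edges and the flat background shows ringing — characteristic JPEG degradation.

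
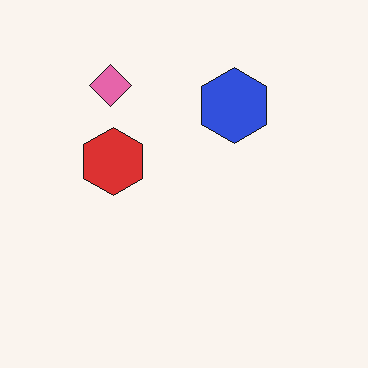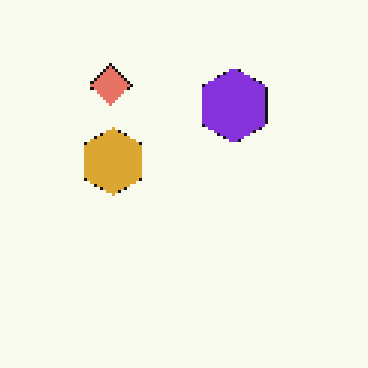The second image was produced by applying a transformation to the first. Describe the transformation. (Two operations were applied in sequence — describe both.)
The transformation is: lightly pixelated (a mild mosaic effect), then hue-shifted slightly.

Shapes are reduced to large square blocks; fine edges and outlines are lost — a downscale-then-upscale (mosaic) effect. Every shape's color has rotated by the same amount around the hue wheel — a uniform hue shift.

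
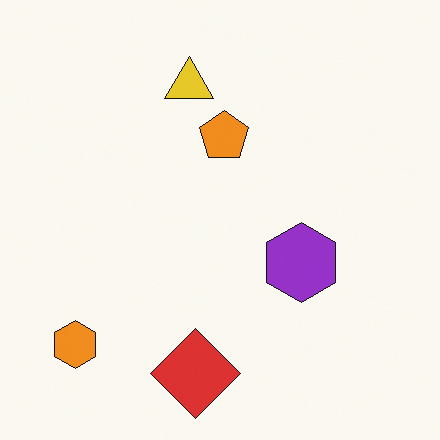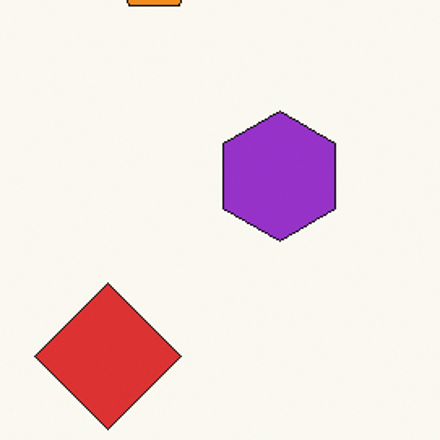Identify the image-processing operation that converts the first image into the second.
Cropped tightly and scaled back up.

The visible shapes are larger and the field of view is narrower; shapes near the original edges may be partly or wholly outside the frame — a crop-and-rescale.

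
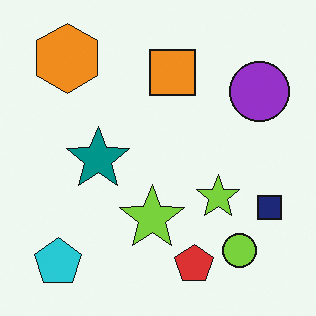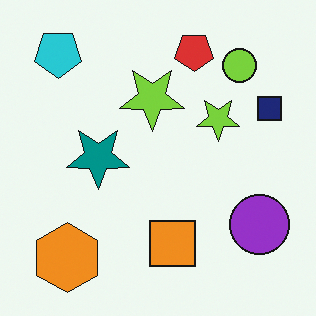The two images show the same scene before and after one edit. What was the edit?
Flipped vertically (top ↔ bottom).

The red pentagon is in the bottom of the first image and the top of the second — shapes on opposite sides of the horizontal midline have swapped in a mirror flip.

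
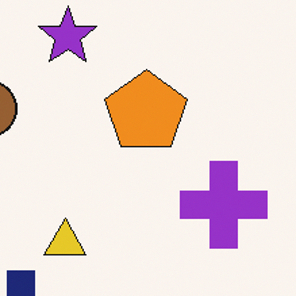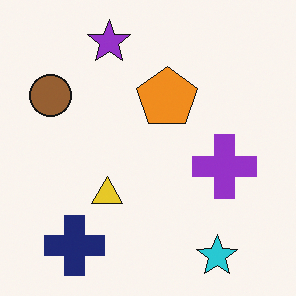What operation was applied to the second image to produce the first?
The transformation is: cropped slightly and scaled back up.

The visible shapes are larger and the field of view is narrower; shapes near the original edges may be partly or wholly outside the frame — a crop-and-rescale.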